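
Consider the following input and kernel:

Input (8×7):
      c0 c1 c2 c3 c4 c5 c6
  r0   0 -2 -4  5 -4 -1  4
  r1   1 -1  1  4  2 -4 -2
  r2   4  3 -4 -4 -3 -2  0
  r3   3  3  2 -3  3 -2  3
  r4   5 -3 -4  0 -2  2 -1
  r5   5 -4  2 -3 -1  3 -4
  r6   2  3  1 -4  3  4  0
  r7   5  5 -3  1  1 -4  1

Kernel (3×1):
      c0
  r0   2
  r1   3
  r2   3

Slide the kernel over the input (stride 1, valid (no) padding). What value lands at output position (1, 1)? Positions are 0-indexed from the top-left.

16

The receptive field on the input at this output position is [-1 / 3 / 3]. Elementwise product with the kernel and sum: -1·2 + 3·3 + 3·3.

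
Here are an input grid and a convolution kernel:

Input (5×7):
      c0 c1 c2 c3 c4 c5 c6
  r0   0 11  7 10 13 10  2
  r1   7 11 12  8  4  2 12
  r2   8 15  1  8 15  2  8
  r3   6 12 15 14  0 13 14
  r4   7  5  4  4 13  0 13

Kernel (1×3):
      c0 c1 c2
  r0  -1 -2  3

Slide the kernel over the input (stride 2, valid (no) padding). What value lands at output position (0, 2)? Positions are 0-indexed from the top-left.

The receptive field on the input at this output position is [13 10 2]. Elementwise product with the kernel and sum: 13·-1 + 10·-2 + 2·3.

-27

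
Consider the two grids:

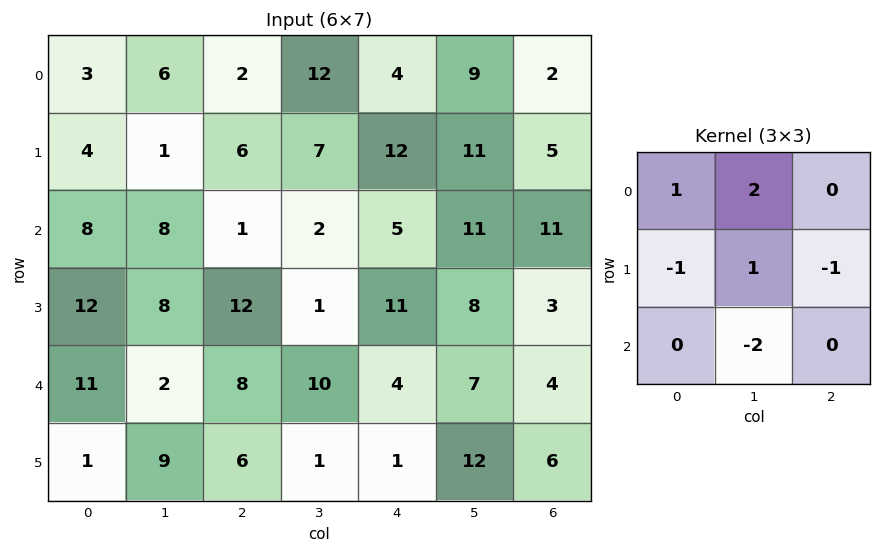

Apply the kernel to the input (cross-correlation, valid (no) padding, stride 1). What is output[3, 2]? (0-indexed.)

The receptive field on the input at this output position is [12 1 11 / 8 10 4 / 6 1 1]. Elementwise product with the kernel and sum: 12·1 + 1·2 + 8·-1 + 10·1 + 4·-1 + 1·-2.

10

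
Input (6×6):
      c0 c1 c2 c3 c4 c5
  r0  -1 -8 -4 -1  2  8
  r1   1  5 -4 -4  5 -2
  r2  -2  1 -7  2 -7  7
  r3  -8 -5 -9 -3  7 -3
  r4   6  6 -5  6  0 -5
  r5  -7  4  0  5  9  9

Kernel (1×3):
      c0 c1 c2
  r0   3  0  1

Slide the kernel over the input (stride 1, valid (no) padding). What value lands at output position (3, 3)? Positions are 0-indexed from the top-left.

The receptive field on the input at this output position is [-3 7 -3]. Elementwise product with the kernel and sum: -3·3 + -3·1.

-12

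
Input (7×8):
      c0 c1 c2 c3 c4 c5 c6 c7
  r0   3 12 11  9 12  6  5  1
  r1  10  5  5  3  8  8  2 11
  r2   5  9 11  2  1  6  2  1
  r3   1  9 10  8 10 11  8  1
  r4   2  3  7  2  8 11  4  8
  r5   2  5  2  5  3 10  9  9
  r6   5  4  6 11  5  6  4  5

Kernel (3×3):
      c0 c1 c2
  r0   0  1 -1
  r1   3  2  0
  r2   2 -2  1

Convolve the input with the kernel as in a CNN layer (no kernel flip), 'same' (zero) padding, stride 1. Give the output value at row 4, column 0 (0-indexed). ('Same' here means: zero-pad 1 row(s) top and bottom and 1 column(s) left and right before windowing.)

The receptive field on the zero-padded input at this output position is [0 1 9 / 0 2 3 / 0 2 5]. Elementwise product with the kernel and sum: 1·1 + 9·-1 + 0·3 + 2·2 + 0·2 + 2·-2 + 5·1.

-3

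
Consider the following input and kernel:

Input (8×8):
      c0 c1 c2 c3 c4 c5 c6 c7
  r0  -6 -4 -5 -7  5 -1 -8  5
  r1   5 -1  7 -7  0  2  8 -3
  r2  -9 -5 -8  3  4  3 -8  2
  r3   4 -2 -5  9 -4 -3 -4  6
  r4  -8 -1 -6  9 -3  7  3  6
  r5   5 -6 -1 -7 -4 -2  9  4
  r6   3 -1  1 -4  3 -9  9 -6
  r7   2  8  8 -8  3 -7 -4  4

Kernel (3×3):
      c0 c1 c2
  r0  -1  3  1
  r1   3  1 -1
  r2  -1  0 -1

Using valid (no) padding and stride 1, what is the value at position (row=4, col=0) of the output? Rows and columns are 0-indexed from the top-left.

5

The receptive field on the input at this output position is [-8 -1 -6 / 5 -6 -1 / 3 -1 1]. Elementwise product with the kernel and sum: -8·-1 + -1·3 + -6·1 + 5·3 + -6·1 + -1·-1 + 3·-1 + 1·-1.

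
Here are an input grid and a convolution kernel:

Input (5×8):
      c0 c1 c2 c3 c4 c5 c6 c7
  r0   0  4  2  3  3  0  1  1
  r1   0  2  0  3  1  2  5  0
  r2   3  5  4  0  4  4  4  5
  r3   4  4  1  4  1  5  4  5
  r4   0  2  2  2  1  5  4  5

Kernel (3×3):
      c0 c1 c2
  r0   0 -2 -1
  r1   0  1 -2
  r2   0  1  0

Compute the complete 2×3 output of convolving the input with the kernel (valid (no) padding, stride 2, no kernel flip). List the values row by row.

-3 -8 -5
-10 0 -10

Output[0,0]: The receptive field on the input at this output position is [0 4 2 / 0 2 0 / 3 5 4]. Elementwise product with the kernel and sum: 4·-2 + 2·-1 + 2·1 + 0·-2 + 5·1.
Output[0,1]: The receptive field on the input at this output position is [2 3 3 / 0 3 1 / 4 0 4]. Elementwise product with the kernel and sum: 3·-2 + 3·-1 + 3·1 + 1·-2 + 0·1.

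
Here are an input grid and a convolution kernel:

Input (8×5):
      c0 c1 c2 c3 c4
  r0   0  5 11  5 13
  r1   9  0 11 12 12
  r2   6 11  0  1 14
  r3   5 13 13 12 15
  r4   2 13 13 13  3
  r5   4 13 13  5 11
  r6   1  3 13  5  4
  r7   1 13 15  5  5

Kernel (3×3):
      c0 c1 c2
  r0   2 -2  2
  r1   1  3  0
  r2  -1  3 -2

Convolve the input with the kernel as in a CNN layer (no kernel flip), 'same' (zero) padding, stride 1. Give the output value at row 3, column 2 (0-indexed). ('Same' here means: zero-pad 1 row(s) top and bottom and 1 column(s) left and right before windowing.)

The receptive field on the zero-padded input at this output position is [11 0 1 / 13 13 12 / 13 13 13]. Elementwise product with the kernel and sum: 11·2 + 0·-2 + 1·2 + 13·1 + 13·3 + 13·-1 + 13·3 + 13·-2.

76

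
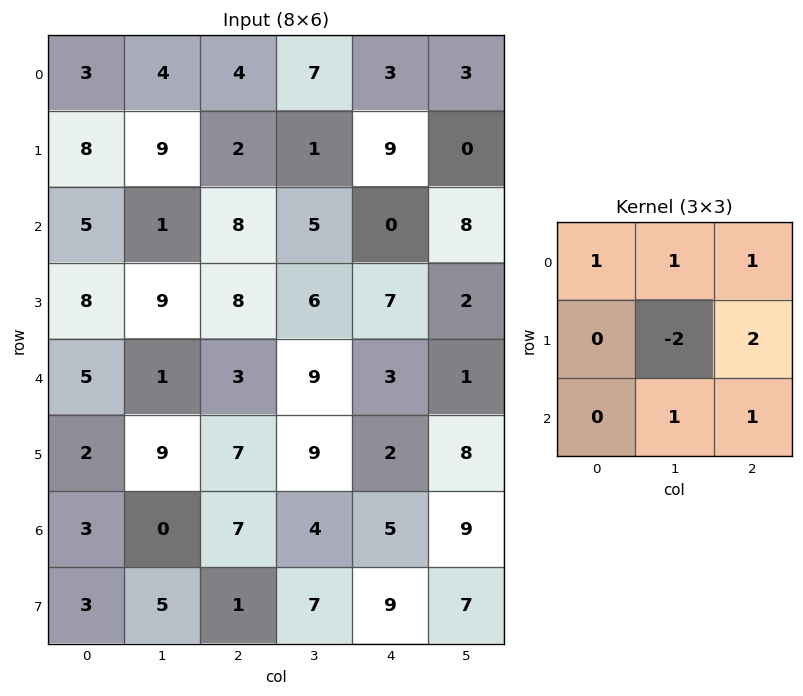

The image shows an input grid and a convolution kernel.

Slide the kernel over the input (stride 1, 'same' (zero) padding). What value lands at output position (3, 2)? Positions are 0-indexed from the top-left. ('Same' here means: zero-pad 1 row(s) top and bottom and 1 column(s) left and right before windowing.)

The receptive field on the zero-padded input at this output position is [1 8 5 / 9 8 6 / 1 3 9]. Elementwise product with the kernel and sum: 1·1 + 8·1 + 5·1 + 8·-2 + 6·2 + 3·1 + 9·1.

22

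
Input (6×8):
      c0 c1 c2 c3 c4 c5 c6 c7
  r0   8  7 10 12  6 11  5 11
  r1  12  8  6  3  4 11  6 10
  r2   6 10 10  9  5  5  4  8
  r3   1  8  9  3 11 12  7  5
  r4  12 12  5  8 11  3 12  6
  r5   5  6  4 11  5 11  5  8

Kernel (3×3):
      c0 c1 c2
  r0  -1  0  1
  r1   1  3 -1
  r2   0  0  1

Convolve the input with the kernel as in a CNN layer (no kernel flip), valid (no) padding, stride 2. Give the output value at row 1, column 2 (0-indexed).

The receptive field on the input at this output position is [5 5 4 / 11 12 7 / 11 3 12]. Elementwise product with the kernel and sum: 5·-1 + 4·1 + 11·1 + 12·3 + 7·-1 + 12·1.

51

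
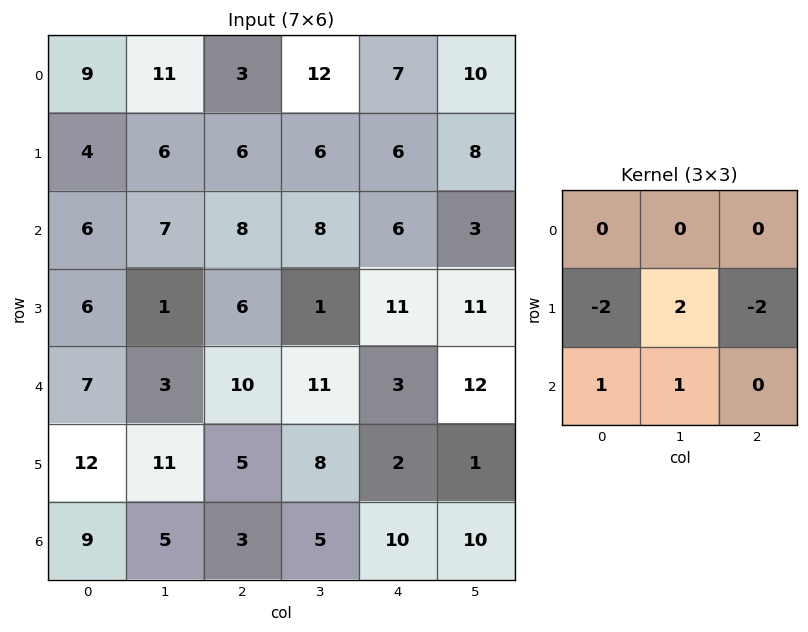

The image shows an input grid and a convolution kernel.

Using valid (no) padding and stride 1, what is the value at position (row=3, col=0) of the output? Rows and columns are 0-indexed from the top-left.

-5

The receptive field on the input at this output position is [6 1 6 / 7 3 10 / 12 11 5]. Elementwise product with the kernel and sum: 7·-2 + 3·2 + 10·-2 + 12·1 + 11·1.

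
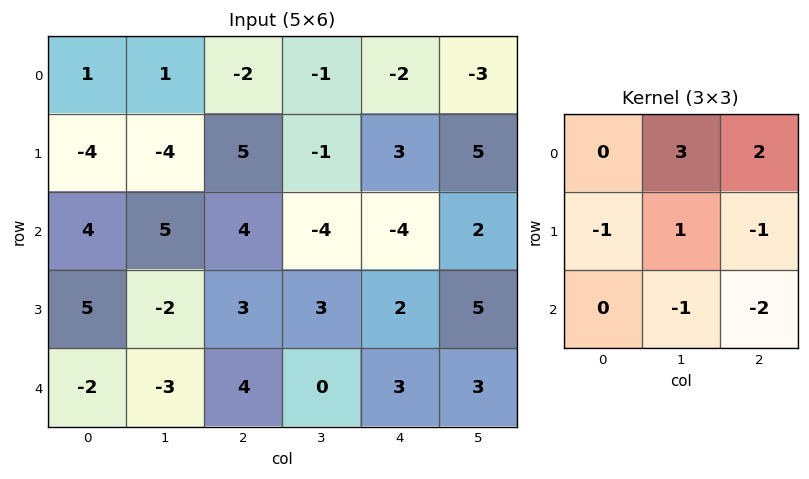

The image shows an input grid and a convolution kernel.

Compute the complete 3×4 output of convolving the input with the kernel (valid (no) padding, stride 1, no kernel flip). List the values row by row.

Output[0,0]: The receptive field on the input at this output position is [1 1 -2 / -4 -4 5 / 4 5 4]. Elementwise product with the kernel and sum: 1·3 + -2·2 + -4·-1 + -4·1 + 5·-1 + 5·-1 + 4·-2.
Output[0,1]: The receptive field on the input at this output position is [1 -2 -1 / -4 5 -1 / 5 4 -4]. Elementwise product with the kernel and sum: -2·3 + -1·2 + -4·-1 + 5·1 + -1·-1 + 4·-1 + -4·-2.

-19 6 -4 -13
-9 7 -8 5
8 2 -28 -23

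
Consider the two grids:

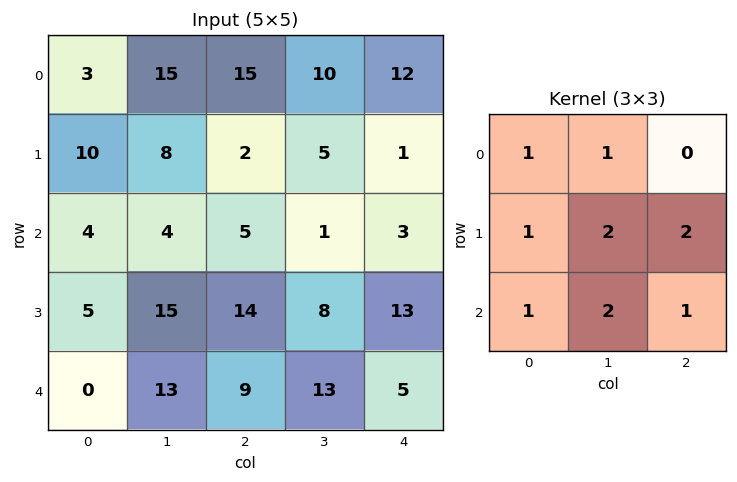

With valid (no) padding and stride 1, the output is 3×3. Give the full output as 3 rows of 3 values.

Output[0,0]: The receptive field on the input at this output position is [3 15 15 / 10 8 2 / 4 4 5]. Elementwise product with the kernel and sum: 3·1 + 15·1 + 10·1 + 8·2 + 2·2 + 4·1 + 4·2 + 5·1.

65 67 49
89 77 63
106 112 102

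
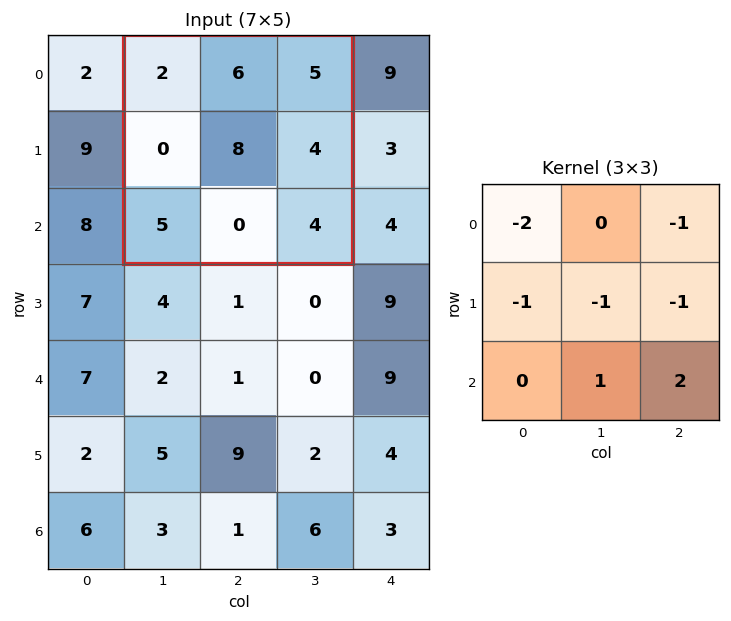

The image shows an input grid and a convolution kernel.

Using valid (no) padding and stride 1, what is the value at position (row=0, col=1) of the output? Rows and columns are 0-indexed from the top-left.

The receptive field on the input at this output position is [2 6 5 / 0 8 4 / 5 0 4]. Elementwise product with the kernel and sum: 2·-2 + 5·-1 + 0·-1 + 8·-1 + 4·-1 + 0·1 + 4·2.

-13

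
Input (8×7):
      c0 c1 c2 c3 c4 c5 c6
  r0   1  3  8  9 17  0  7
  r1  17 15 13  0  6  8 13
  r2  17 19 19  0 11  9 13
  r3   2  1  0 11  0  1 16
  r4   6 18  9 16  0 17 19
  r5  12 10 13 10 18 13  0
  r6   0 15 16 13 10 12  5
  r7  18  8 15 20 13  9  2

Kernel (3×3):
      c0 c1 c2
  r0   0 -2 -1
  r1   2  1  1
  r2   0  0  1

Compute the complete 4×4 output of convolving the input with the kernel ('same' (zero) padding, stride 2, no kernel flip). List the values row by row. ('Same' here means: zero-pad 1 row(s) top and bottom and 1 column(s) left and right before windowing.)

Output[0,0]: The receptive field on the zero-padded input at this output position is [0 0 0 / 0 1 3 / 0 17 15]. Elementwise product with the kernel and sum: 0·-2 + 0·-1 + 0·2 + 1·1 + 3·1 + 15·1.

19 23 43 7
-12 42 1 5
29 60 61 21
-11 43 8 29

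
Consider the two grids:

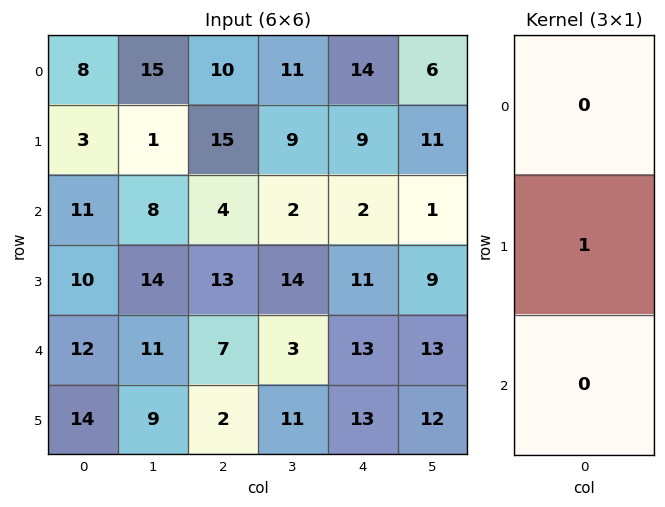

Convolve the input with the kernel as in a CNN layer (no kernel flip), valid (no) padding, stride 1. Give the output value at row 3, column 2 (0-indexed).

The receptive field on the input at this output position is [13 / 7 / 2]. Elementwise product with the kernel and sum: 7·1.

7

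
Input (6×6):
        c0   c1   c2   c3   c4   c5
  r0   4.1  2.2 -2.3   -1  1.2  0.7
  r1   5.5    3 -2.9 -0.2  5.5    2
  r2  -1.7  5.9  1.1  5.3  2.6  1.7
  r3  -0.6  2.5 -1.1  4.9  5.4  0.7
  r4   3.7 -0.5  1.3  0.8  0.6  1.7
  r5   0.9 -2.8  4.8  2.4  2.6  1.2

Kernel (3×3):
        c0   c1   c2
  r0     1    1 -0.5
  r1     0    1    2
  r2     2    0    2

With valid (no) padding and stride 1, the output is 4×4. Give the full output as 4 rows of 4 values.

3.45 19.5 14.3 23.35
14.65 26.7 13.25 21.5
13.95 13.65 24.6 18.85
15.95 1.05 17.9 21.15

Output[0,0]: The receptive field on the input at this output position is [4.1 2.2 -2.3 / 5.5 3 -2.9 / -1.7 5.9 1.1]. Elementwise product with the kernel and sum: 4.1·1 + 2.2·1 + -2.3·-0.5 + 3·1 + -2.9·2 + -1.7·2 + 1.1·2.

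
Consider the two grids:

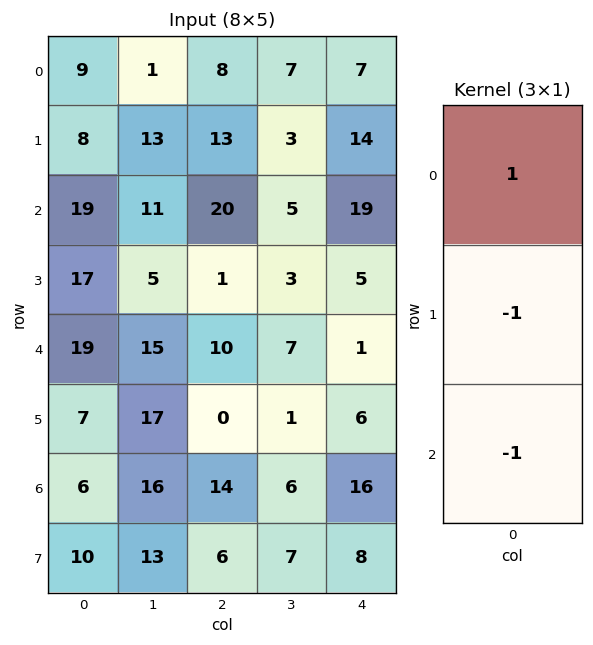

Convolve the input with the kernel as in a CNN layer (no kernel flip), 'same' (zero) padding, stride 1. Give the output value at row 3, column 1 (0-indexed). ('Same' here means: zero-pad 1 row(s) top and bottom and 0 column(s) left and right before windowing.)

The receptive field on the zero-padded input at this output position is [11 / 5 / 15]. Elementwise product with the kernel and sum: 11·1 + 5·-1 + 15·-1.

-9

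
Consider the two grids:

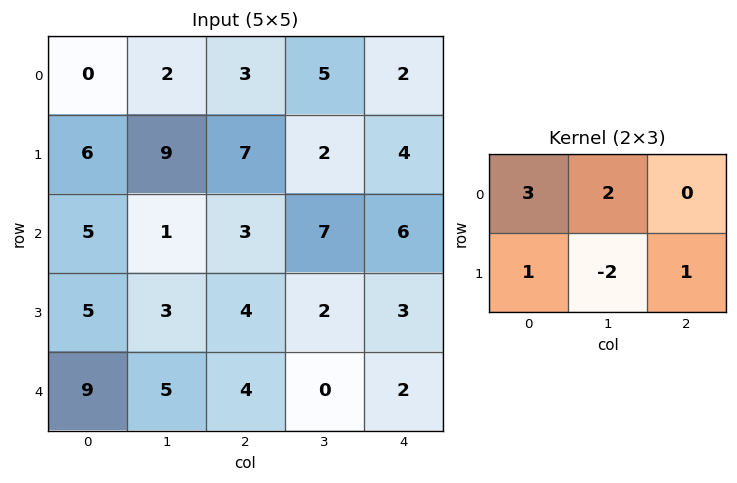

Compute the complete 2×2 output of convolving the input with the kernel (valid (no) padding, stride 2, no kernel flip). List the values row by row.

-1 26
20 26

Output[0,0]: The receptive field on the input at this output position is [0 2 3 / 6 9 7]. Elementwise product with the kernel and sum: 0·3 + 2·2 + 6·1 + 9·-2 + 7·1.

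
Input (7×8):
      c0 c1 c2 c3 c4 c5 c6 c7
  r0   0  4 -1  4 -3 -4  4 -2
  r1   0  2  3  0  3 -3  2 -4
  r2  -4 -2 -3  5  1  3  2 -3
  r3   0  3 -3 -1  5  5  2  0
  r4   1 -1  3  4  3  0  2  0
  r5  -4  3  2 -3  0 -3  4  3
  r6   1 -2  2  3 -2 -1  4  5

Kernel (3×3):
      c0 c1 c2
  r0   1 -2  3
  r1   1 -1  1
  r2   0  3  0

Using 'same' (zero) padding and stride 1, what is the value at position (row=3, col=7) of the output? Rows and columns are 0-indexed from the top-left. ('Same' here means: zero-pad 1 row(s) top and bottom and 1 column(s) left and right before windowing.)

10

The receptive field on the zero-padded input at this output position is [2 -3 0 / 2 0 0 / 2 0 0]. Elementwise product with the kernel and sum: 2·1 + -3·-2 + 0·3 + 2·1 + 0·-1 + 0·1 + 0·3.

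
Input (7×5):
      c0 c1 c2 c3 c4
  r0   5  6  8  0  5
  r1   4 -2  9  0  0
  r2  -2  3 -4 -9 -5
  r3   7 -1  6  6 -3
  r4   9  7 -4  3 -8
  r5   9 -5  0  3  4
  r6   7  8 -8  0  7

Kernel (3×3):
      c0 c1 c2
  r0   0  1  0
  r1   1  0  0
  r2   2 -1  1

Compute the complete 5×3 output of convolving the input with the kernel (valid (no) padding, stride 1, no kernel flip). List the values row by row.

Output[0,0]: The receptive field on the input at this output position is [5 6 8 / 4 -2 9 / -2 3 -4]. Elementwise product with the kernel and sum: 6·1 + 4·1 + -2·2 + 3·-1 + -4·1.

-1 7 5
17 10 -1
17 16 -22
31 6 3
14 15 -6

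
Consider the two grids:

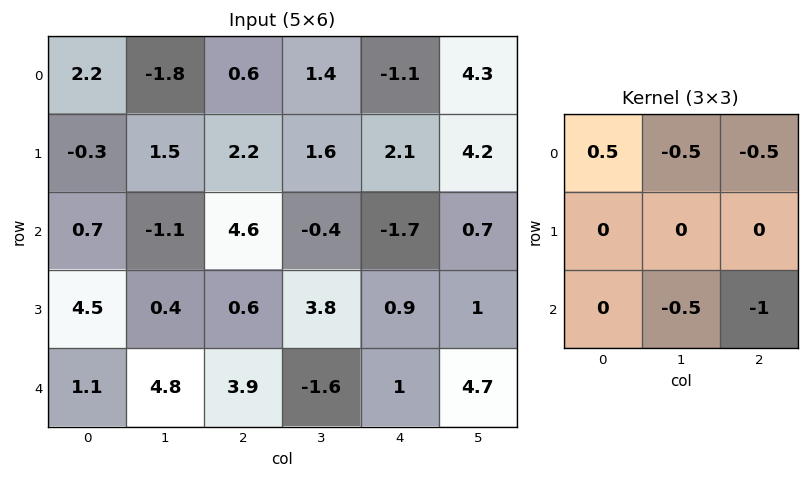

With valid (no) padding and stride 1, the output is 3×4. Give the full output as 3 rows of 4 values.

-2.35 -3.8 2.05 -0.75
-2.8 -5.25 -3.55 -3.8
-7.7 -3 3.15 -4.9

Output[0,0]: The receptive field on the input at this output position is [2.2 -1.8 0.6 / -0.3 1.5 2.2 / 0.7 -1.1 4.6]. Elementwise product with the kernel and sum: 2.2·0.5 + -1.8·-0.5 + 0.6·-0.5 + -1.1·-0.5 + 4.6·-1.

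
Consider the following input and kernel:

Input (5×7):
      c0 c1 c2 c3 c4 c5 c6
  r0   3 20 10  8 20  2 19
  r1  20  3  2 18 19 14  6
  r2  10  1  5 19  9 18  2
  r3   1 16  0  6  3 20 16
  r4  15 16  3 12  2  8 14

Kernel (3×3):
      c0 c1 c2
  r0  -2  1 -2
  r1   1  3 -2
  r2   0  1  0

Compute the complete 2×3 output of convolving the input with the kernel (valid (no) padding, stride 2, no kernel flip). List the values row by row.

20 -15 -9
36 15 35

Output[0,0]: The receptive field on the input at this output position is [3 20 10 / 20 3 2 / 10 1 5]. Elementwise product with the kernel and sum: 3·-2 + 20·1 + 10·-2 + 20·1 + 3·3 + 2·-2 + 1·1.
Output[0,1]: The receptive field on the input at this output position is [10 8 20 / 2 18 19 / 5 19 9]. Elementwise product with the kernel and sum: 10·-2 + 8·1 + 20·-2 + 2·1 + 18·3 + 19·-2 + 19·1.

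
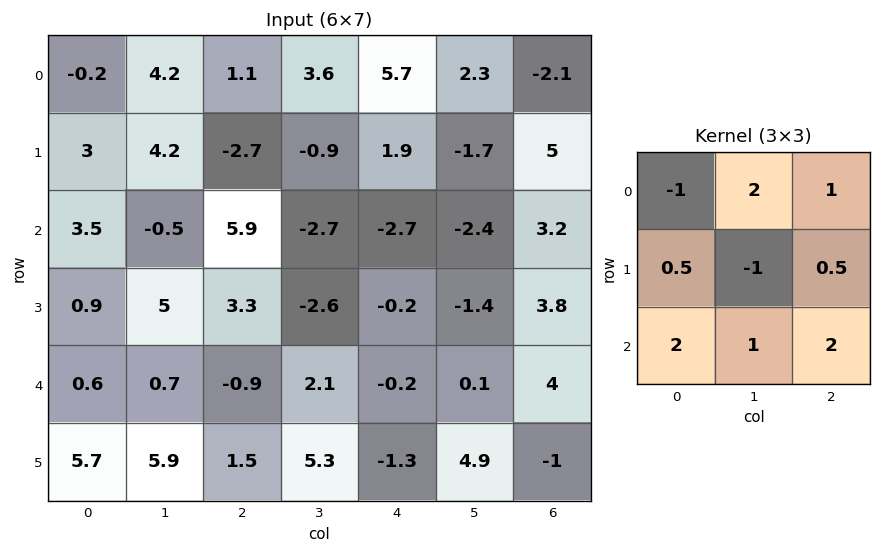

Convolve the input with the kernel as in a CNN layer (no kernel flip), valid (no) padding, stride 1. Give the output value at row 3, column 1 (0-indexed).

The receptive field on the input at this output position is [5 3.3 -2.6 / 0.7 -0.9 2.1 / 5.9 1.5 5.3]. Elementwise product with the kernel and sum: 5·-1 + 3.3·2 + -2.6·1 + 0.7·0.5 + -0.9·-1 + 2.1·0.5 + 5.9·2 + 1.5·1 + 5.3·2.

25.2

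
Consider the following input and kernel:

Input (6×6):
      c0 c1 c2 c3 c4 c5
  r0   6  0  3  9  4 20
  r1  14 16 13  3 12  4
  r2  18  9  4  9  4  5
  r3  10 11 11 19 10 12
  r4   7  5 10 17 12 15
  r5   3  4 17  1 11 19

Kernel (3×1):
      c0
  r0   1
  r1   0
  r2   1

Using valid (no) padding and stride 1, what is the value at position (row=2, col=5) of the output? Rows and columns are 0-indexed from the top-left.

The receptive field on the input at this output position is [5 / 12 / 15]. Elementwise product with the kernel and sum: 5·1 + 15·1.

20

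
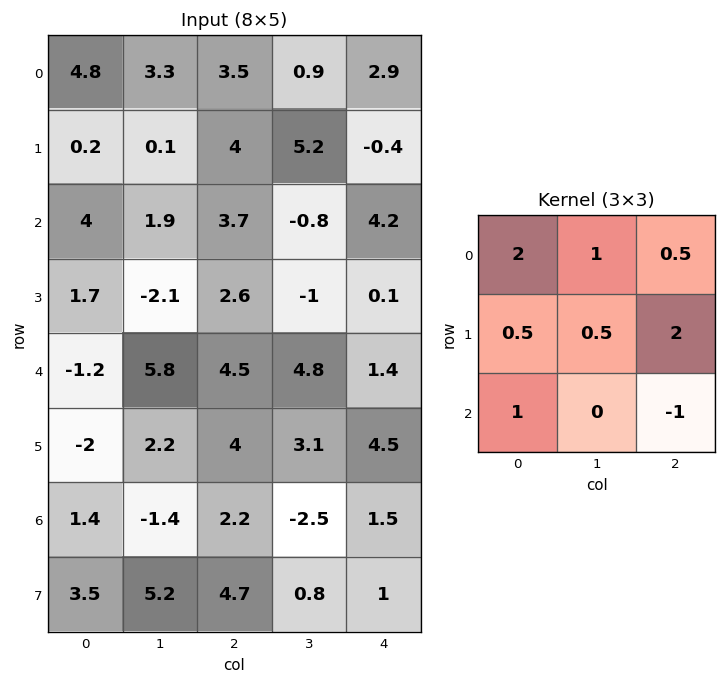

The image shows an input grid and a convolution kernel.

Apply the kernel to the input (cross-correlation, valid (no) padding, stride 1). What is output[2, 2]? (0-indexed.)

The receptive field on the input at this output position is [3.7 -0.8 4.2 / 2.6 -1 0.1 / 4.5 4.8 1.4]. Elementwise product with the kernel and sum: 3.7·2 + -0.8·1 + 4.2·0.5 + 2.6·0.5 + -1·0.5 + 0.1·2 + 4.5·1 + 1.4·-1.

12.8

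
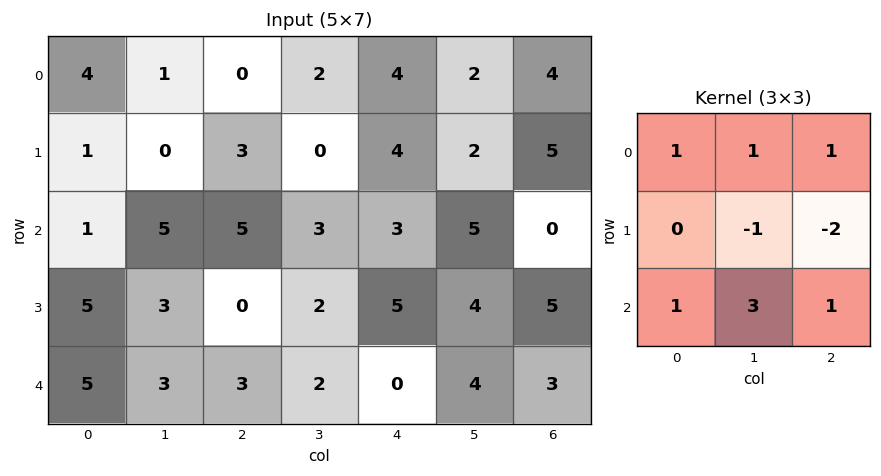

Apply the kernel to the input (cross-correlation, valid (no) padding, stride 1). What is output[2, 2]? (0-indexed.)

8

The receptive field on the input at this output position is [5 3 3 / 0 2 5 / 3 2 0]. Elementwise product with the kernel and sum: 5·1 + 3·1 + 3·1 + 2·-1 + 5·-2 + 3·1 + 2·3 + 0·1.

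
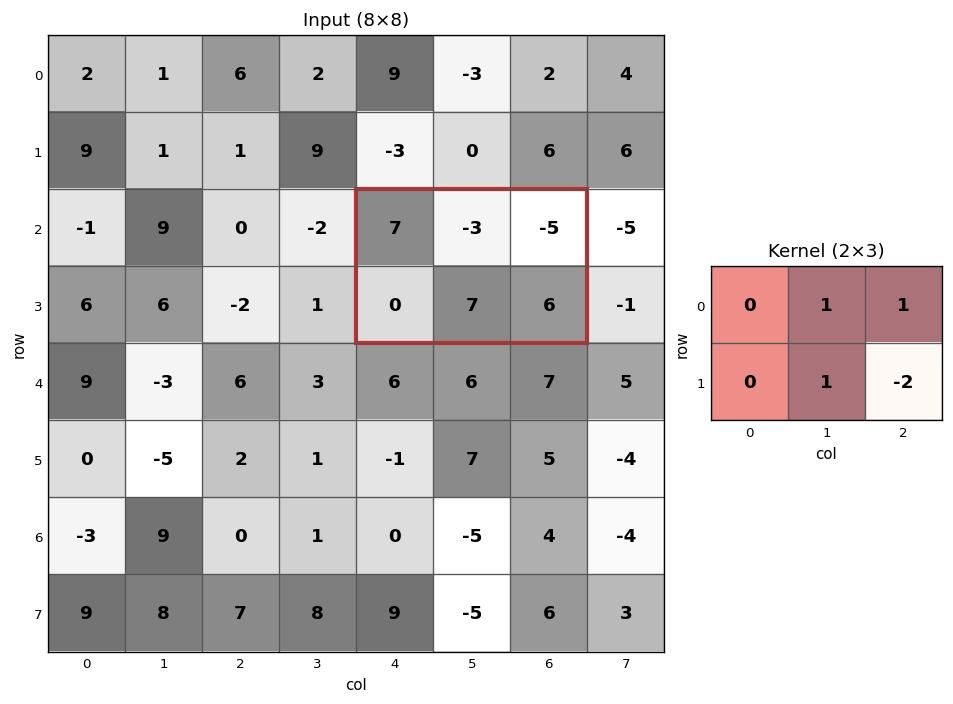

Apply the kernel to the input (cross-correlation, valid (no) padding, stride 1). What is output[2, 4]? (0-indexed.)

-13

The receptive field on the input at this output position is [7 -3 -5 / 0 7 6]. Elementwise product with the kernel and sum: -3·1 + -5·1 + 7·1 + 6·-2.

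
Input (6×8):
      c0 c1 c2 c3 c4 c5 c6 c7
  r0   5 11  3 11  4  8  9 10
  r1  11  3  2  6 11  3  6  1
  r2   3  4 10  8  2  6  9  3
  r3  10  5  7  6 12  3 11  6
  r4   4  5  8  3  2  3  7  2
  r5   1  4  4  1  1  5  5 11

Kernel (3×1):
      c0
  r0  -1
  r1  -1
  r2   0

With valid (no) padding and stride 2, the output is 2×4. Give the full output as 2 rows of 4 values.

Output[0,0]: The receptive field on the input at this output position is [5 / 11 / 3]. Elementwise product with the kernel and sum: 5·-1 + 11·-1.

-16 -5 -15 -15
-13 -17 -14 -20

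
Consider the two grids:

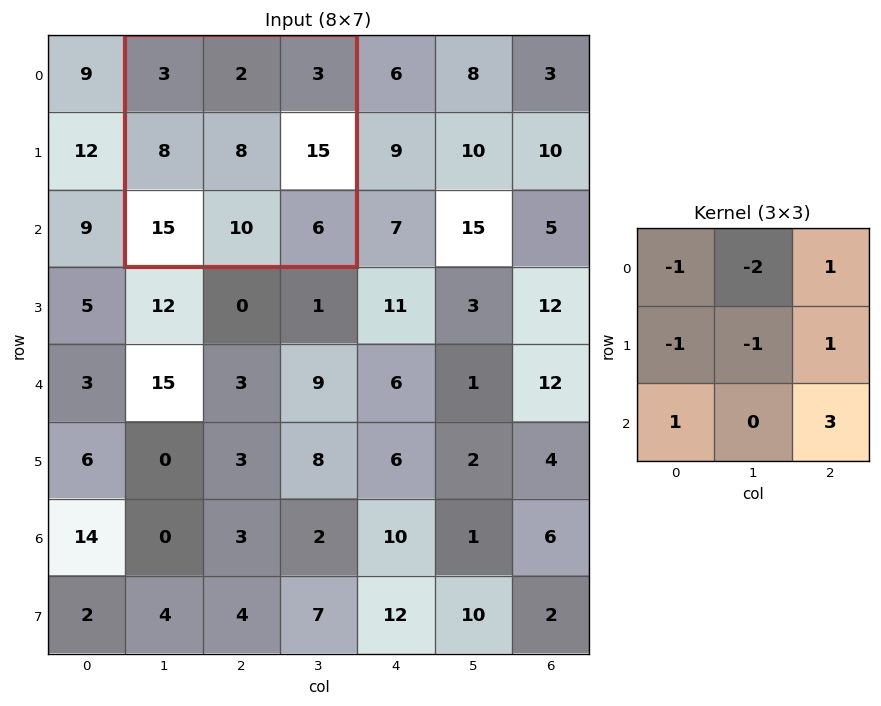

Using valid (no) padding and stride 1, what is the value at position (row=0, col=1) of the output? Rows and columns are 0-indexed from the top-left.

The receptive field on the input at this output position is [3 2 3 / 8 8 15 / 15 10 6]. Elementwise product with the kernel and sum: 3·-1 + 2·-2 + 3·1 + 8·-1 + 8·-1 + 15·1 + 15·1 + 6·3.

28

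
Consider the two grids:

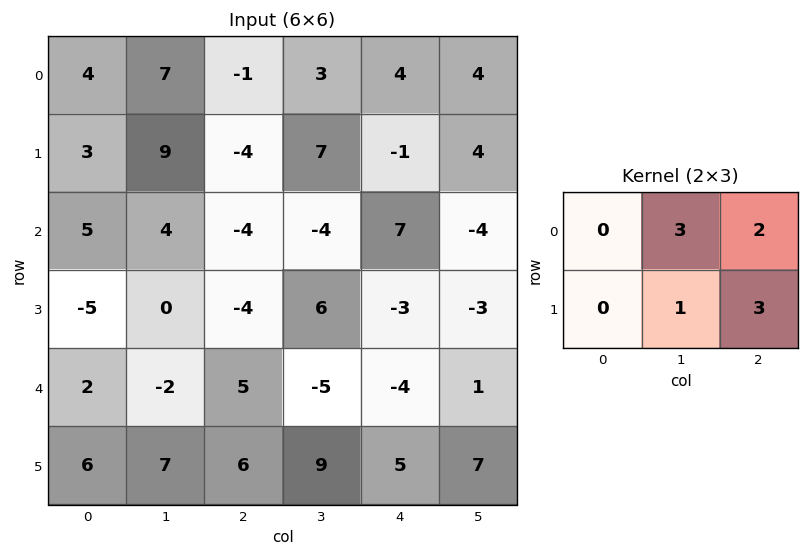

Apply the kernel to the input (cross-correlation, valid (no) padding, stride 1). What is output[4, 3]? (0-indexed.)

16

The receptive field on the input at this output position is [-5 -4 1 / 9 5 7]. Elementwise product with the kernel and sum: -4·3 + 1·2 + 5·1 + 7·3.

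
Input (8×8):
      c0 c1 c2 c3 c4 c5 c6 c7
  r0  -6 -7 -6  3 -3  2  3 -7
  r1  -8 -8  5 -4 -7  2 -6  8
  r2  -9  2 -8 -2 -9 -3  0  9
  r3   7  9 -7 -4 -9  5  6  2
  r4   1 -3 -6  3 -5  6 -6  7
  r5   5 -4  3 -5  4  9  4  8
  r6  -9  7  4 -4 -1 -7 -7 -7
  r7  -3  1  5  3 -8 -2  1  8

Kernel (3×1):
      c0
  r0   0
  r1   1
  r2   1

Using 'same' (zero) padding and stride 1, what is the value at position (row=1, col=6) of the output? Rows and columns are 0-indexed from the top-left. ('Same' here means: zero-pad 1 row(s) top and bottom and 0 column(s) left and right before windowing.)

The receptive field on the zero-padded input at this output position is [3 / -6 / 0]. Elementwise product with the kernel and sum: -6·1 + 0·1.

-6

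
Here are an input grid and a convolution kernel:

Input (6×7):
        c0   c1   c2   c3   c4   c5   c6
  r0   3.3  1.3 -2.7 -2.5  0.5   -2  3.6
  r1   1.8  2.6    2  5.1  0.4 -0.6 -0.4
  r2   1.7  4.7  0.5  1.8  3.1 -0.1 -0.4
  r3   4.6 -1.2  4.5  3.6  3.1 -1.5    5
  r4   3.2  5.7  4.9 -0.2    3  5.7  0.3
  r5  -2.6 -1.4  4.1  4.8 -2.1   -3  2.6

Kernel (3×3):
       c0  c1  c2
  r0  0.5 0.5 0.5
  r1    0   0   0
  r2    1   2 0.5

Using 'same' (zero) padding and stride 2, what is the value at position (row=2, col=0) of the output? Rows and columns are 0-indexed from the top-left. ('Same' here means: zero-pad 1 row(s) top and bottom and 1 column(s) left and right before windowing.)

-4.2

The receptive field on the zero-padded input at this output position is [0 4.6 -1.2 / 0 3.2 5.7 / 0 -2.6 -1.4]. Elementwise product with the kernel and sum: 0·0.5 + 4.6·0.5 + -1.2·0.5 + 0·1 + -2.6·2 + -1.4·0.5.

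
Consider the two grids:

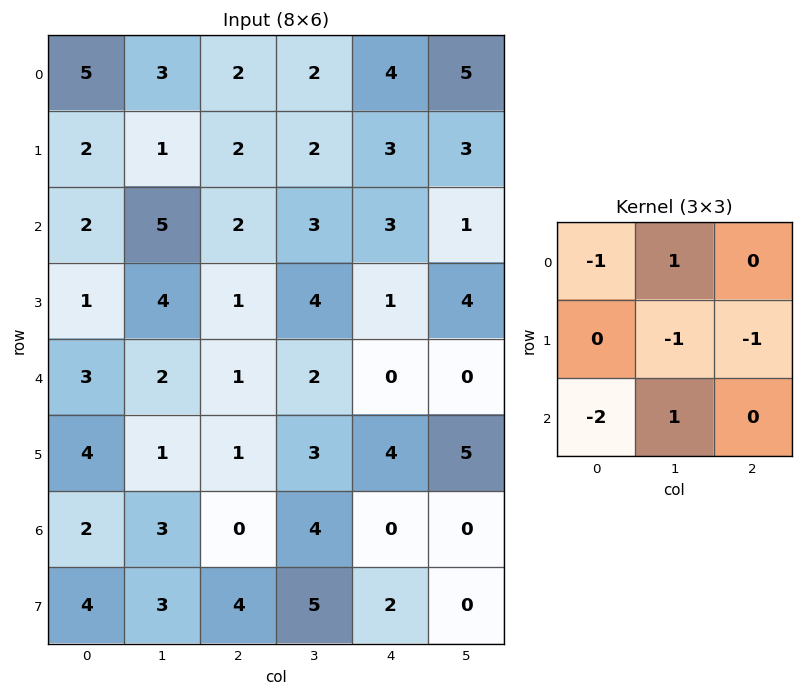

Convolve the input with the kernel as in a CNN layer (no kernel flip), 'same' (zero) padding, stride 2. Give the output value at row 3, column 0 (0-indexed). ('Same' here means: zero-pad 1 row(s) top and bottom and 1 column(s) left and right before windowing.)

3

The receptive field on the zero-padded input at this output position is [0 4 1 / 0 2 3 / 0 4 3]. Elementwise product with the kernel and sum: 0·-1 + 4·1 + 2·-1 + 3·-1 + 0·-2 + 4·1.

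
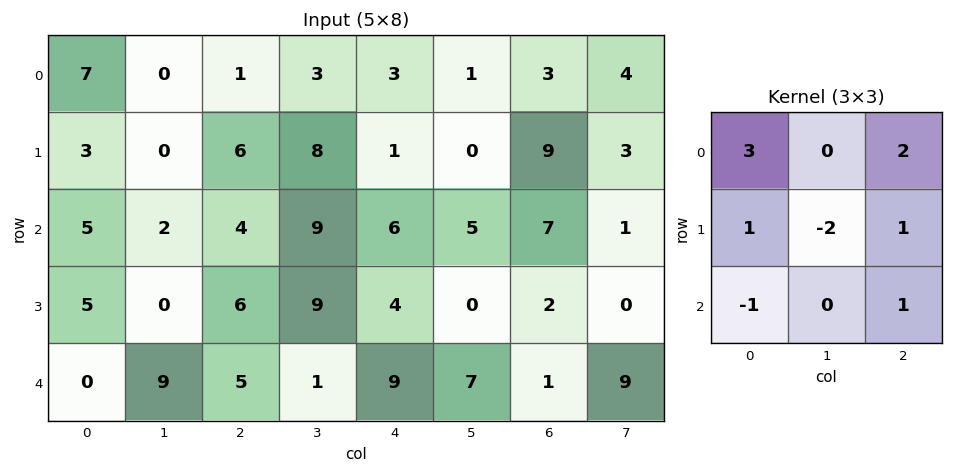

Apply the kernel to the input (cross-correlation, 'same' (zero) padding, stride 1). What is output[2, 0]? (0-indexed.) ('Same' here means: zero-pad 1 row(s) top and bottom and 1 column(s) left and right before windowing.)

The receptive field on the zero-padded input at this output position is [0 3 0 / 0 5 2 / 0 5 0]. Elementwise product with the kernel and sum: 0·3 + 0·2 + 0·1 + 5·-2 + 2·1 + 0·-1 + 0·1.

-8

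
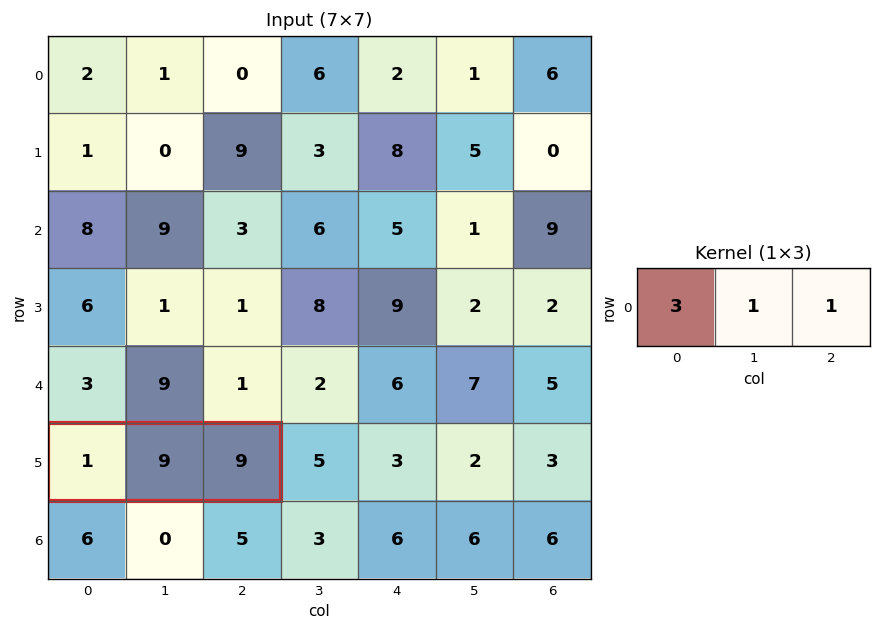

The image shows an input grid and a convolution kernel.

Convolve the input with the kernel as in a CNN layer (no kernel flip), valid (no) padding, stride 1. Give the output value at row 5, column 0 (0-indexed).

21

The receptive field on the input at this output position is [1 9 9]. Elementwise product with the kernel and sum: 1·3 + 9·1 + 9·1.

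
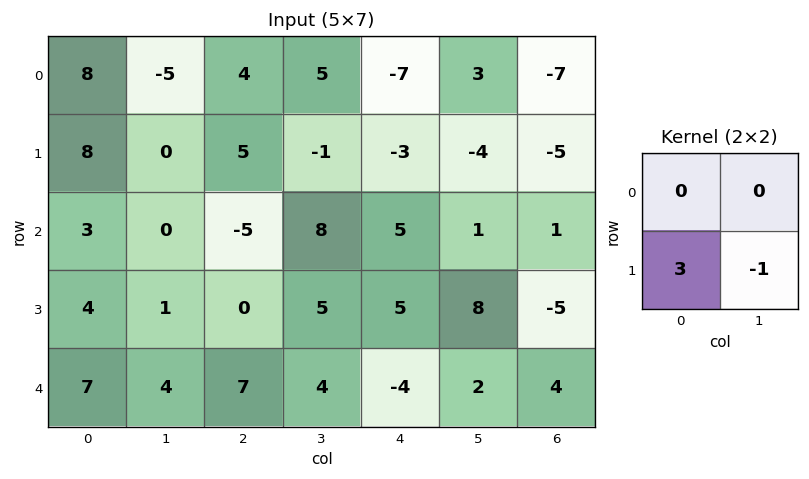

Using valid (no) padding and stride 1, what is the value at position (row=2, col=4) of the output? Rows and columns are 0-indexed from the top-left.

7

The receptive field on the input at this output position is [5 1 / 5 8]. Elementwise product with the kernel and sum: 5·3 + 8·-1.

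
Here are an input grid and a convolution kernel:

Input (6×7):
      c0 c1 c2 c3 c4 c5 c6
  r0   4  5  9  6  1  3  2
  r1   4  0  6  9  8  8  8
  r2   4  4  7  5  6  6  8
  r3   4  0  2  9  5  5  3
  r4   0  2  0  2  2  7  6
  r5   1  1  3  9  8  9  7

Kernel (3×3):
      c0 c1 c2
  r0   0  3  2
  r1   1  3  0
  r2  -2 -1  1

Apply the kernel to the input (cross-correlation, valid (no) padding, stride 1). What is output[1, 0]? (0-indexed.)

The receptive field on the input at this output position is [4 0 6 / 4 4 7 / 4 0 2]. Elementwise product with the kernel and sum: 0·3 + 6·2 + 4·1 + 4·3 + 4·-2 + 0·-1 + 2·1.

22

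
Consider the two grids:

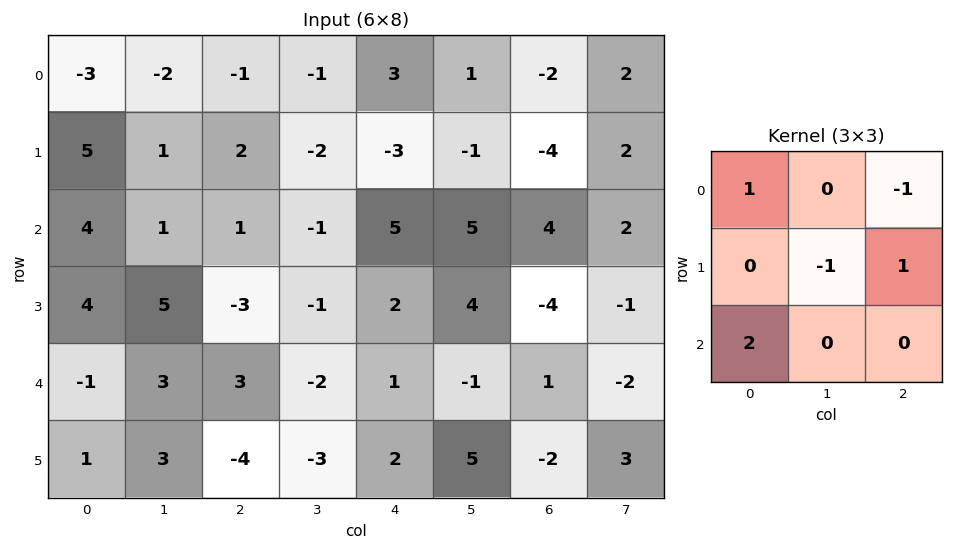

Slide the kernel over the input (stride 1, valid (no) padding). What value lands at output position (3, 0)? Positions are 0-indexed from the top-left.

9

The receptive field on the input at this output position is [4 5 -3 / -1 3 3 / 1 3 -4]. Elementwise product with the kernel and sum: 4·1 + -3·-1 + 3·-1 + 3·1 + 1·2.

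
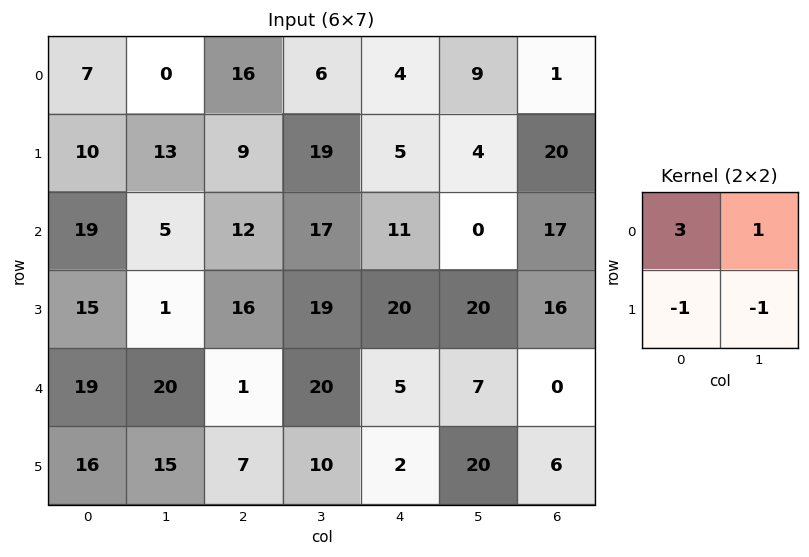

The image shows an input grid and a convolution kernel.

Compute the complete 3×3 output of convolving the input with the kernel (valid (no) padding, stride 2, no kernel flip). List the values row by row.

-2 26 12
46 18 -7
46 6 0

Output[0,0]: The receptive field on the input at this output position is [7 0 / 10 13]. Elementwise product with the kernel and sum: 7·3 + 0·1 + 10·-1 + 13·-1.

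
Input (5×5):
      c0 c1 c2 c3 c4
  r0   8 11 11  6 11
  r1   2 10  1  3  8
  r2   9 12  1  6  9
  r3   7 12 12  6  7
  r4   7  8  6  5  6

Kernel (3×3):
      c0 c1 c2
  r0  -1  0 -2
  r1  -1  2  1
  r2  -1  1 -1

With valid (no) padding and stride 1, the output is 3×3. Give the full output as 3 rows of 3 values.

Output[0,0]: The receptive field on the input at this output position is [8 11 11 / 2 10 1 / 9 12 1]. Elementwise product with the kernel and sum: 8·-1 + 11·-2 + 2·-1 + 10·2 + 1·1 + 9·-1 + 12·1 + 1·-1.
Output[0,1]: The receptive field on the input at this output position is [11 11 6 / 10 1 3 / 12 1 6]. Elementwise product with the kernel and sum: 11·-1 + 6·-2 + 10·-1 + 1·2 + 3·1 + 12·-1 + 1·1 + 6·-1.

-9 -45 -24
5 -26 -10
13 -13 -19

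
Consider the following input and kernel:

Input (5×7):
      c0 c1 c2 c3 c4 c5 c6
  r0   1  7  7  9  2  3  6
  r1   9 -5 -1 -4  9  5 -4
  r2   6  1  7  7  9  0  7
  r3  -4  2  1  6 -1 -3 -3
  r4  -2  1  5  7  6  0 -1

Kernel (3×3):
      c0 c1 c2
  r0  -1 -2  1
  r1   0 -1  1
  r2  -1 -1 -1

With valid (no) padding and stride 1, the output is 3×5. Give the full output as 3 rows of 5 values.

-18 -30 -33 -30 -27
7 -6 14 -20 -9
-6 -16 -37 -40 -7

Output[0,0]: The receptive field on the input at this output position is [1 7 7 / 9 -5 -1 / 6 1 7]. Elementwise product with the kernel and sum: 1·-1 + 7·-2 + 7·1 + -5·-1 + -1·1 + 6·-1 + 1·-1 + 7·-1.
Output[0,1]: The receptive field on the input at this output position is [7 7 9 / -5 -1 -4 / 1 7 7]. Elementwise product with the kernel and sum: 7·-1 + 7·-2 + 9·1 + -1·-1 + -4·1 + 1·-1 + 7·-1 + 7·-1.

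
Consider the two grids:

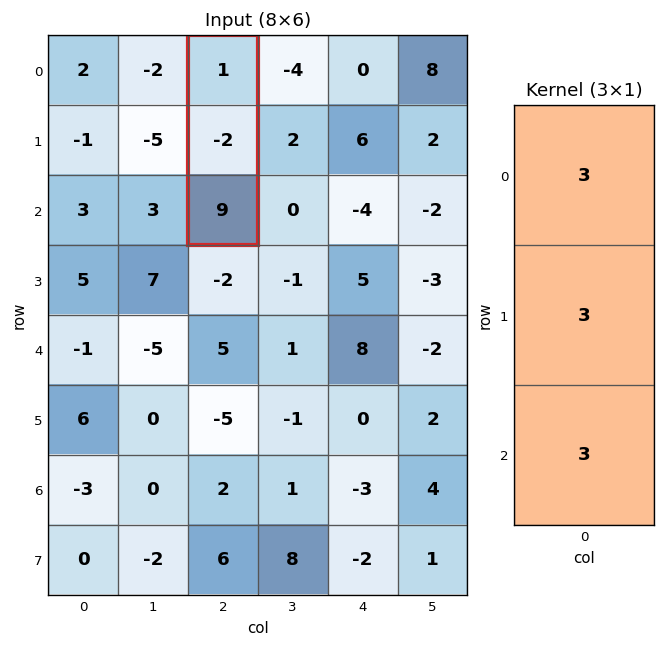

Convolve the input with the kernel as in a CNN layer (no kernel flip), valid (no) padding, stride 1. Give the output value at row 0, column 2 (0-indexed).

24

The receptive field on the input at this output position is [1 / -2 / 9]. Elementwise product with the kernel and sum: 1·3 + -2·3 + 9·3.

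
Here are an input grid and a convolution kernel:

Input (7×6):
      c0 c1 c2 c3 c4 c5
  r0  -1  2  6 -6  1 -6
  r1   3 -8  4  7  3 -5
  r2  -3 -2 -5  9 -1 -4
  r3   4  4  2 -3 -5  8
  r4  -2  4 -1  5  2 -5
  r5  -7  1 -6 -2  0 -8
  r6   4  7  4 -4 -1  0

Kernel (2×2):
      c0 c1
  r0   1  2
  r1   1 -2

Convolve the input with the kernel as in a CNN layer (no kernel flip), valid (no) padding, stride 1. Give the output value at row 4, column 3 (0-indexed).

The receptive field on the input at this output position is [5 2 / -2 0]. Elementwise product with the kernel and sum: 5·1 + 2·2 + -2·1 + 0·-2.

7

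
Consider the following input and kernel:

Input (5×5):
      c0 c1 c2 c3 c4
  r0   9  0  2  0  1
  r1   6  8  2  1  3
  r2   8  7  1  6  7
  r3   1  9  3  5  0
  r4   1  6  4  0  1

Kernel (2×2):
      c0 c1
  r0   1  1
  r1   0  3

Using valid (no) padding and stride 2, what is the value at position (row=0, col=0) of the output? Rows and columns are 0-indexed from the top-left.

The receptive field on the input at this output position is [9 0 / 6 8]. Elementwise product with the kernel and sum: 9·1 + 0·1 + 8·3.

33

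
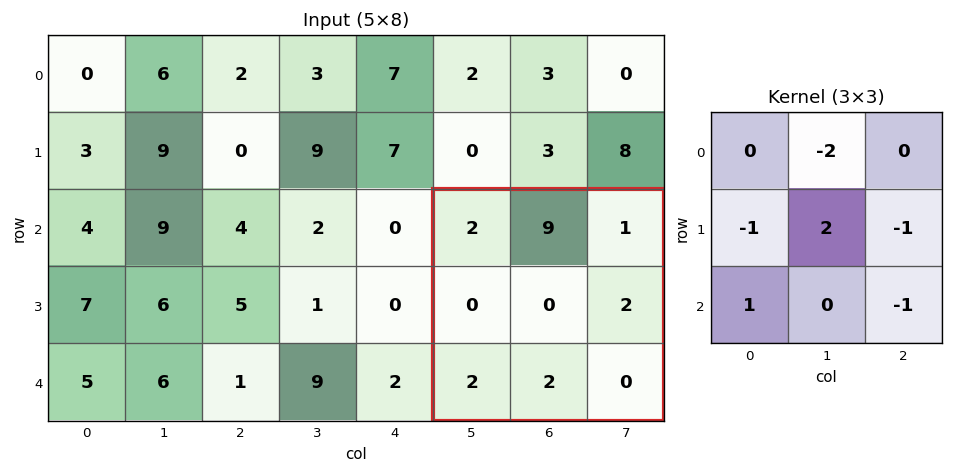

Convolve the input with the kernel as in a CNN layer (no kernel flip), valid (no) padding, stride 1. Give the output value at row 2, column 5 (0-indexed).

-18

The receptive field on the input at this output position is [2 9 1 / 0 0 2 / 2 2 0]. Elementwise product with the kernel and sum: 9·-2 + 0·-1 + 0·2 + 2·-1 + 2·1 + 0·-1.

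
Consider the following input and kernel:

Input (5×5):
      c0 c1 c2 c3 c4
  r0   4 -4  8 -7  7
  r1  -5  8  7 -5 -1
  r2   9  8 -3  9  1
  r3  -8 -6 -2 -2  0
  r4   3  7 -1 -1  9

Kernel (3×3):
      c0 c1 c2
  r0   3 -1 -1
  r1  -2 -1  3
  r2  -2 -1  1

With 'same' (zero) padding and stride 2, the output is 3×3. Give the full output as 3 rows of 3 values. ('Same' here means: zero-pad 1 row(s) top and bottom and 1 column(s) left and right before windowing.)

-3 -49 18
14 48 -29
32 -30 -13

Output[0,0]: The receptive field on the zero-padded input at this output position is [0 0 0 / 0 4 -4 / 0 -5 8]. Elementwise product with the kernel and sum: 0·3 + 0·-1 + 0·-1 + 0·-2 + 4·-1 + -4·3 + 0·-2 + -5·-1 + 8·1.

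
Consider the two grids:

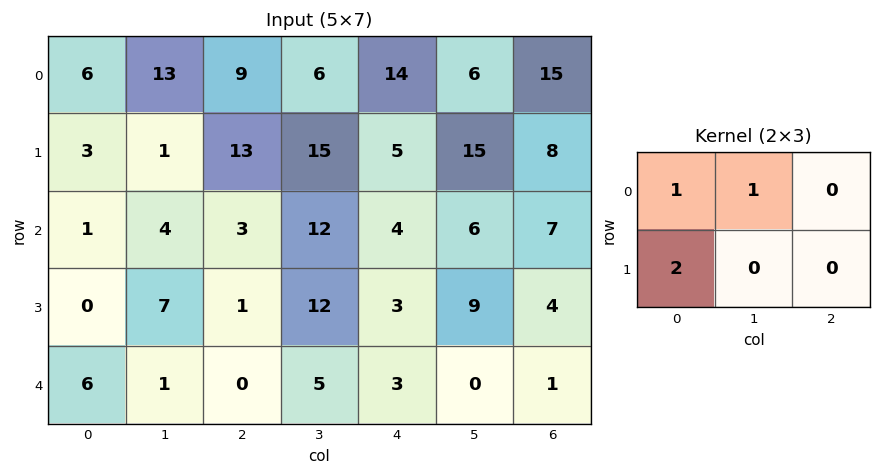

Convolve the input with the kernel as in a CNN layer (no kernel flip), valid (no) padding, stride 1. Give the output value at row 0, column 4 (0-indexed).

The receptive field on the input at this output position is [14 6 15 / 5 15 8]. Elementwise product with the kernel and sum: 14·1 + 6·1 + 5·2.

30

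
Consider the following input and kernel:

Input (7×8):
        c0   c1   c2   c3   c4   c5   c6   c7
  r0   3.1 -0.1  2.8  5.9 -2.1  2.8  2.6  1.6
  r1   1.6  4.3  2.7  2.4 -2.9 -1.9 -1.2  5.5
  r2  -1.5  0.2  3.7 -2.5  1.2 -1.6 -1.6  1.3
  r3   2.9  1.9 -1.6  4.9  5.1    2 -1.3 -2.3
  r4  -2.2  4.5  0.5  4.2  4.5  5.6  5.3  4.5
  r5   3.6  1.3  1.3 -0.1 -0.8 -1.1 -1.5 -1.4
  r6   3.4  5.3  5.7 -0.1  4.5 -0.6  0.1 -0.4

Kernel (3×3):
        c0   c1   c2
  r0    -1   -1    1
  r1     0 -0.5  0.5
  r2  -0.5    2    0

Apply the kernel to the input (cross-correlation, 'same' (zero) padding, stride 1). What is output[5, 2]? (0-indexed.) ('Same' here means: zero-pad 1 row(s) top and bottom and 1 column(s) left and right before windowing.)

The receptive field on the zero-padded input at this output position is [4.5 0.5 4.2 / 1.3 1.3 -0.1 / 5.3 5.7 -0.1]. Elementwise product with the kernel and sum: 4.5·-1 + 0.5·-1 + 4.2·1 + 1.3·-0.5 + -0.1·0.5 + 5.3·-0.5 + 5.7·2.

7.25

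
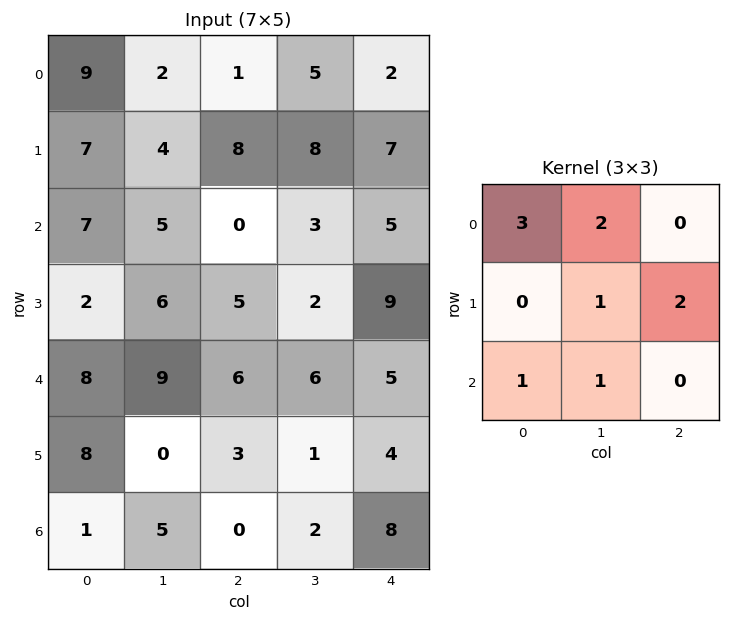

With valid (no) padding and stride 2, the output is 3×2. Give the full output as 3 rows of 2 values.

63 38
64 38
54 41

Output[0,0]: The receptive field on the input at this output position is [9 2 1 / 7 4 8 / 7 5 0]. Elementwise product with the kernel and sum: 9·3 + 2·2 + 4·1 + 8·2 + 7·1 + 5·1.
Output[0,1]: The receptive field on the input at this output position is [1 5 2 / 8 8 7 / 0 3 5]. Elementwise product with the kernel and sum: 1·3 + 5·2 + 8·1 + 7·2 + 0·1 + 3·1.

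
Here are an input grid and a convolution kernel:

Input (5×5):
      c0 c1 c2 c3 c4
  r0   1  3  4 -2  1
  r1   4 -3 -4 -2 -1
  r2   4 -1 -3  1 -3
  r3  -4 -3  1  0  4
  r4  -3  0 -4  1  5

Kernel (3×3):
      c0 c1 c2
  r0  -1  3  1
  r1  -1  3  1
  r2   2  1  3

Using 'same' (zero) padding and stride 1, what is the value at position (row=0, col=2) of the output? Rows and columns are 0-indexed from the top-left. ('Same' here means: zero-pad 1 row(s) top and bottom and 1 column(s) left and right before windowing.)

-9

The receptive field on the zero-padded input at this output position is [0 0 0 / 3 4 -2 / -3 -4 -2]. Elementwise product with the kernel and sum: 0·-1 + 0·3 + 0·1 + 3·-1 + 4·3 + -2·1 + -3·2 + -4·1 + -2·3.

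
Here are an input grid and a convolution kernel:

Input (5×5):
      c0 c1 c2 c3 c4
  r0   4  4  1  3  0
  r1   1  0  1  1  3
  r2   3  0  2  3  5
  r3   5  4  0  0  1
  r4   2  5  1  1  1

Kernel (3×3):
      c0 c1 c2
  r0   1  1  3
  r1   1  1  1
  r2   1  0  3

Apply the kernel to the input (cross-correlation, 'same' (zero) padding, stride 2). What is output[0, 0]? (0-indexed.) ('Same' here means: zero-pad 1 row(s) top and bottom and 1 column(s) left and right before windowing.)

8

The receptive field on the zero-padded input at this output position is [0 0 0 / 0 4 4 / 0 1 0]. Elementwise product with the kernel and sum: 0·1 + 0·1 + 0·3 + 0·1 + 4·1 + 4·1 + 0·1 + 0·3.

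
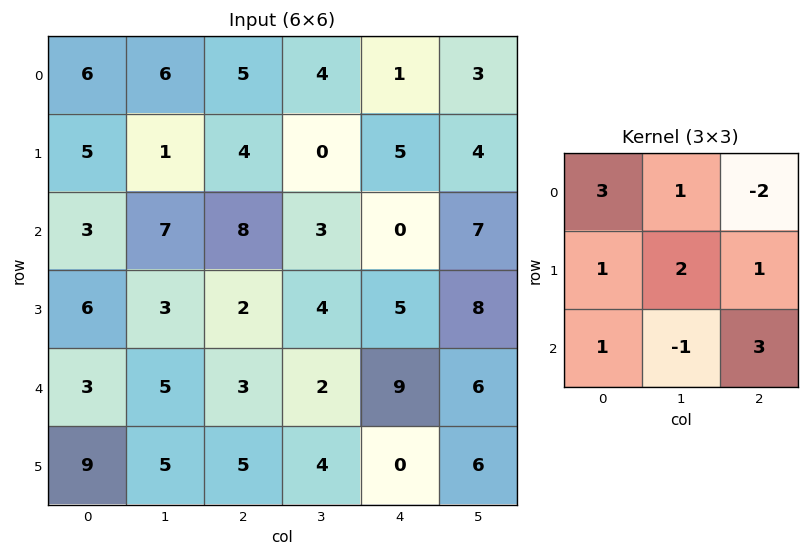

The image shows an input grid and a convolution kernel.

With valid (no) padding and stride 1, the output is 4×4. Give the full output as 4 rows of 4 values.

45 32 31 45
42 46 29 30
21 42 70 28
52 28 17 49

Output[0,0]: The receptive field on the input at this output position is [6 6 5 / 5 1 4 / 3 7 8]. Elementwise product with the kernel and sum: 6·3 + 6·1 + 5·-2 + 5·1 + 1·2 + 4·1 + 3·1 + 7·-1 + 8·3.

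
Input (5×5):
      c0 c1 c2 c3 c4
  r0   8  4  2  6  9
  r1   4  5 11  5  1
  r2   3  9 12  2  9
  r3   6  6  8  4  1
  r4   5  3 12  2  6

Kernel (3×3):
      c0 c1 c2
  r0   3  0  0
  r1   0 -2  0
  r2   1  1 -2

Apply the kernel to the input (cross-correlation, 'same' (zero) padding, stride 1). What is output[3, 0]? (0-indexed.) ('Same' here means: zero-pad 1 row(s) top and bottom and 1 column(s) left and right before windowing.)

The receptive field on the zero-padded input at this output position is [0 3 9 / 0 6 6 / 0 5 3]. Elementwise product with the kernel and sum: 0·3 + 6·-2 + 0·1 + 5·1 + 3·-2.

-13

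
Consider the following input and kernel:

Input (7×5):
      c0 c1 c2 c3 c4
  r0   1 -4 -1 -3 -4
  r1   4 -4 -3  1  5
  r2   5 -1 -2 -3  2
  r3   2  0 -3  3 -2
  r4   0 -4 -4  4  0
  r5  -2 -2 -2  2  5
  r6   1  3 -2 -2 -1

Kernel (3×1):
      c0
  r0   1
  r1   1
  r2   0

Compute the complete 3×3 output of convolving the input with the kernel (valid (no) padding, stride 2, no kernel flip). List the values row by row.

Output[0,0]: The receptive field on the input at this output position is [1 / 4 / 5]. Elementwise product with the kernel and sum: 1·1 + 4·1.

5 -4 1
7 -5 0
-2 -6 5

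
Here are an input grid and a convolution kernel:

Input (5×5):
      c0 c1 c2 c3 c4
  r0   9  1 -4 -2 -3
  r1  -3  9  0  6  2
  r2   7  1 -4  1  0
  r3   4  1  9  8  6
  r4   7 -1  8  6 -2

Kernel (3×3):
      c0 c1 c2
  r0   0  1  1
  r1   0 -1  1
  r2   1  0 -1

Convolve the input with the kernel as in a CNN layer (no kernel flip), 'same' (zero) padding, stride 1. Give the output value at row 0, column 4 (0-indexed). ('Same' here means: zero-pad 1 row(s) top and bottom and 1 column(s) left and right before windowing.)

The receptive field on the zero-padded input at this output position is [0 0 0 / -2 -3 0 / 6 2 0]. Elementwise product with the kernel and sum: 0·1 + 0·1 + -3·-1 + 0·1 + 6·1 + 0·-1.

9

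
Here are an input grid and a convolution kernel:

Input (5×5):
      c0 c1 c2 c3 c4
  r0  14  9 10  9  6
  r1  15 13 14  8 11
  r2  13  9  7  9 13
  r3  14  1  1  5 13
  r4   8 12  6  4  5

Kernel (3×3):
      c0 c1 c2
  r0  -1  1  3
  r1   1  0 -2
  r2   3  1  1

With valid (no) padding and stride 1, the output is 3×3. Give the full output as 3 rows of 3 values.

Output[0,0]: The receptive field on the input at this output position is [14 9 10 / 15 13 14 / 13 9 7]. Elementwise product with the kernel and sum: 14·-1 + 9·1 + 10·3 + 15·1 + 14·-2 + 13·3 + 9·1 + 7·1.

67 68 52
83 25 29
71 62 43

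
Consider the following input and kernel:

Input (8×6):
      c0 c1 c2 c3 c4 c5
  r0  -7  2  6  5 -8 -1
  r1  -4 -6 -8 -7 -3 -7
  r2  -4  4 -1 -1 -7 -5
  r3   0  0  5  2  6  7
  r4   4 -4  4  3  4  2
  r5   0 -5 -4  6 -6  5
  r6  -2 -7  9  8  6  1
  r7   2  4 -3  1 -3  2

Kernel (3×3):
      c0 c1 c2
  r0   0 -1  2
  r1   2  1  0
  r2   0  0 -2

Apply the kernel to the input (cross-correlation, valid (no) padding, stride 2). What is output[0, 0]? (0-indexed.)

-2

The receptive field on the input at this output position is [-7 2 6 / -4 -6 -8 / -4 4 -1]. Elementwise product with the kernel and sum: 2·-1 + 6·2 + -4·2 + -6·1 + -1·-2.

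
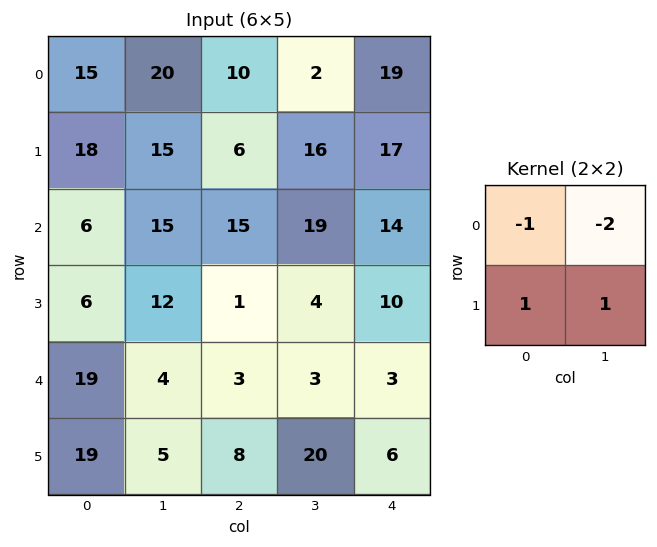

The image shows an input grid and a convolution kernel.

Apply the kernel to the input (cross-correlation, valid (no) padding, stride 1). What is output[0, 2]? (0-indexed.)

8

The receptive field on the input at this output position is [10 2 / 6 16]. Elementwise product with the kernel and sum: 10·-1 + 2·-2 + 6·1 + 16·1.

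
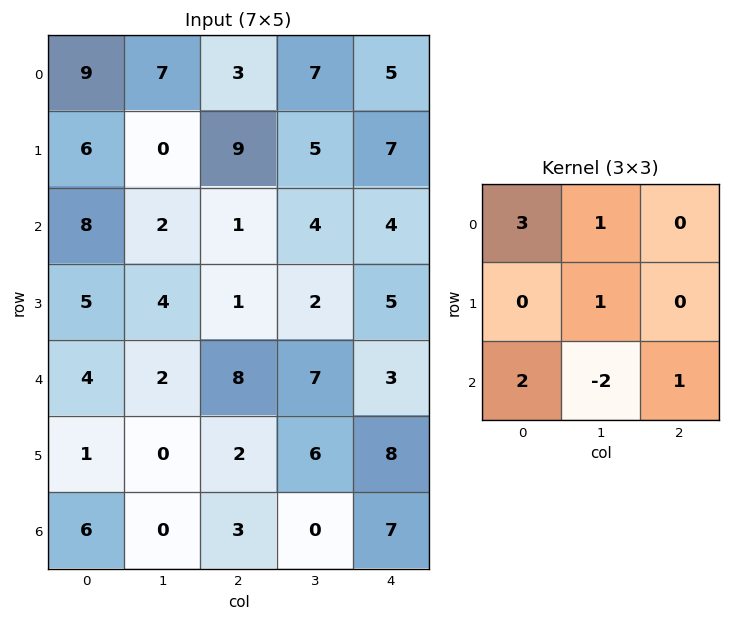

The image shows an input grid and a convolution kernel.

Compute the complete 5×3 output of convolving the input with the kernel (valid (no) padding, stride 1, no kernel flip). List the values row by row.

Output[0,0]: The receptive field on the input at this output position is [9 7 3 / 6 0 9 / 8 2 1]. Elementwise product with the kernel and sum: 9·3 + 7·1 + 0·1 + 8·2 + 2·-2 + 1·1.

47 39 19
23 18 39
42 3 14
25 23 12
29 10 50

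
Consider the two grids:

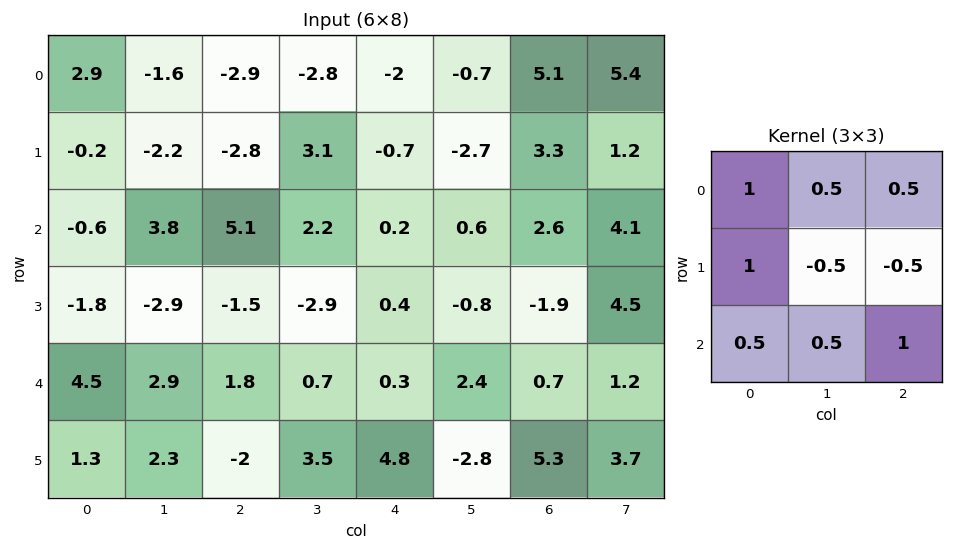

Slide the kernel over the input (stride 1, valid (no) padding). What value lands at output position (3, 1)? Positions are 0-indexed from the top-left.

0.2

The receptive field on the input at this output position is [-2.9 -1.5 -2.9 / 2.9 1.8 0.7 / 2.3 -2 3.5]. Elementwise product with the kernel and sum: -2.9·1 + -1.5·0.5 + -2.9·0.5 + 2.9·1 + 1.8·-0.5 + 0.7·-0.5 + 2.3·0.5 + -2·0.5 + 3.5·1.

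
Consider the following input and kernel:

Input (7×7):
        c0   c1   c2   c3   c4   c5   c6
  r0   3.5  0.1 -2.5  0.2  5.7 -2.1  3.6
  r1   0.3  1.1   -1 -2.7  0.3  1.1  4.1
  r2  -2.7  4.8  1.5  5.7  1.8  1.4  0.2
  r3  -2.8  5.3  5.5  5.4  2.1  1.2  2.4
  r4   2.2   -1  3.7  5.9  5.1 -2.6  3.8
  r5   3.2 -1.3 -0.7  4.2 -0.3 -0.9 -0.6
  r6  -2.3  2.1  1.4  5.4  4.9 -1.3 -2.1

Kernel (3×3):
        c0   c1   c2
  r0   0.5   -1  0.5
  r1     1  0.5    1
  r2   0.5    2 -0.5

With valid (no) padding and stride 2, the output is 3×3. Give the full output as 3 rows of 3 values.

Output[0,0]: The receptive field on the input at this output position is [3.5 0.1 -2.5 / 0.3 1.1 -1 / -2.7 4.8 1.5]. Elementwise product with the kernel and sum: 3.5·0.5 + 0.1·-1 + -2.5·0.5 + 0.3·1 + 1.1·0.5 + -1·1 + -2.7·0.5 + 4.8·2 + 1.5·-0.5.
Output[0,1]: The receptive field on the input at this output position is [-2.5 0.2 5.7 / -1 -2.7 0.3 / 1.5 5.7 1.8]. Elementwise product with the kernel and sum: -2.5·0.5 + 0.2·-1 + 5.7·0.5 + -1·1 + -2.7·0.5 + 0.3·1 + 1.5·0.5 + 5.7·2 + 1.8·-0.5.

7.75 10.6 15.3
-2.8 17.35 0.15
8.15 8.65 6.6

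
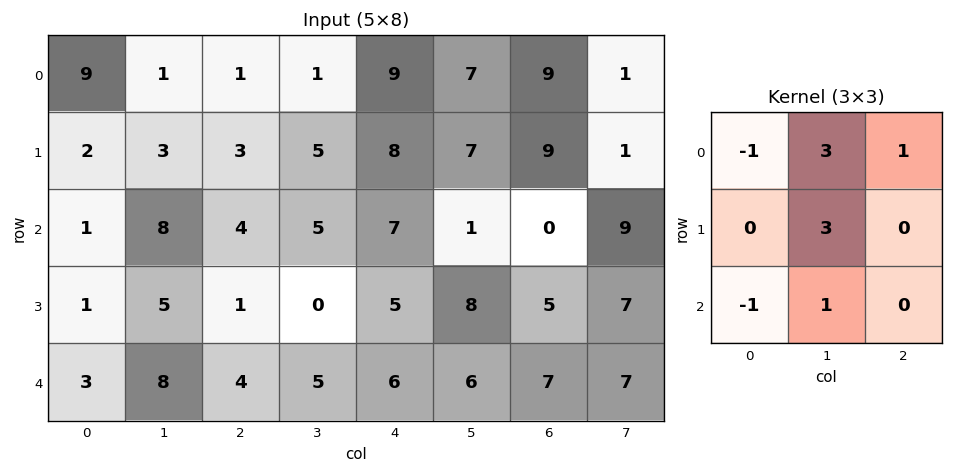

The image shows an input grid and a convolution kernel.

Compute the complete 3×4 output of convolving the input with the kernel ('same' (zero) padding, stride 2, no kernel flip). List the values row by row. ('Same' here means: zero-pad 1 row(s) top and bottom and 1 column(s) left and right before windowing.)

29 3 30 29
13 19 52 18
17 10 41 35

Output[0,0]: The receptive field on the zero-padded input at this output position is [0 0 0 / 0 9 1 / 0 2 3]. Elementwise product with the kernel and sum: 0·-1 + 0·3 + 0·1 + 9·3 + 0·-1 + 2·1.
Output[0,1]: The receptive field on the zero-padded input at this output position is [0 0 0 / 1 1 1 / 3 3 5]. Elementwise product with the kernel and sum: 0·-1 + 0·3 + 0·1 + 1·3 + 3·-1 + 3·1.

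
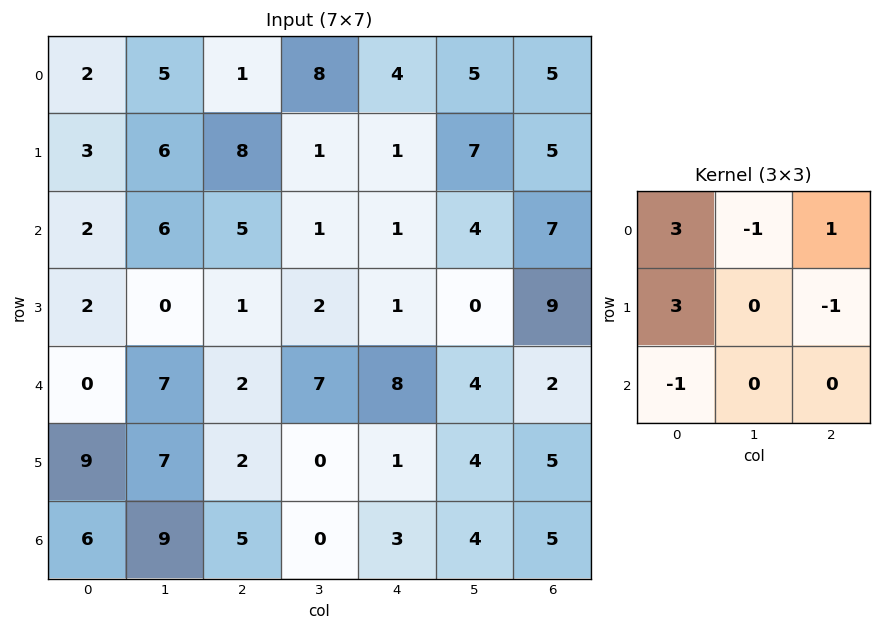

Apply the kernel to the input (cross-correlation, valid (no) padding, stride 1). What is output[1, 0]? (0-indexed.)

10

The receptive field on the input at this output position is [3 6 8 / 2 6 5 / 2 0 1]. Elementwise product with the kernel and sum: 3·3 + 6·-1 + 8·1 + 2·3 + 5·-1 + 2·-1.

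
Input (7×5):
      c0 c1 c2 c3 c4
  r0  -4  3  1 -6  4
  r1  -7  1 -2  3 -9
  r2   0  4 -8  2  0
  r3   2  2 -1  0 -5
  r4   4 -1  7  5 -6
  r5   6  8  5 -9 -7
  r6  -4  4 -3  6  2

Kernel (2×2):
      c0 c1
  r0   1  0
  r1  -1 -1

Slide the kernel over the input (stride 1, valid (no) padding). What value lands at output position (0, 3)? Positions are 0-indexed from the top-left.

0

The receptive field on the input at this output position is [-6 4 / 3 -9]. Elementwise product with the kernel and sum: -6·1 + 3·-1 + -9·-1.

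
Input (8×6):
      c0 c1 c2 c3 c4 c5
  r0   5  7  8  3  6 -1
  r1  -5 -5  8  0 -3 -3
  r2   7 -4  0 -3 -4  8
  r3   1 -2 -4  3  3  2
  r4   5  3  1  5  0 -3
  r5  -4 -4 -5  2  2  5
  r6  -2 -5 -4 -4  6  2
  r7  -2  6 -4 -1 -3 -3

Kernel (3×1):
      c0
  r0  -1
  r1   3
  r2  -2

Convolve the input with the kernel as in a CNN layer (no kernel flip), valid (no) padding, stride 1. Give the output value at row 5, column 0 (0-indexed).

2

The receptive field on the input at this output position is [-4 / -2 / -2]. Elementwise product with the kernel and sum: -4·-1 + -2·3 + -2·-2.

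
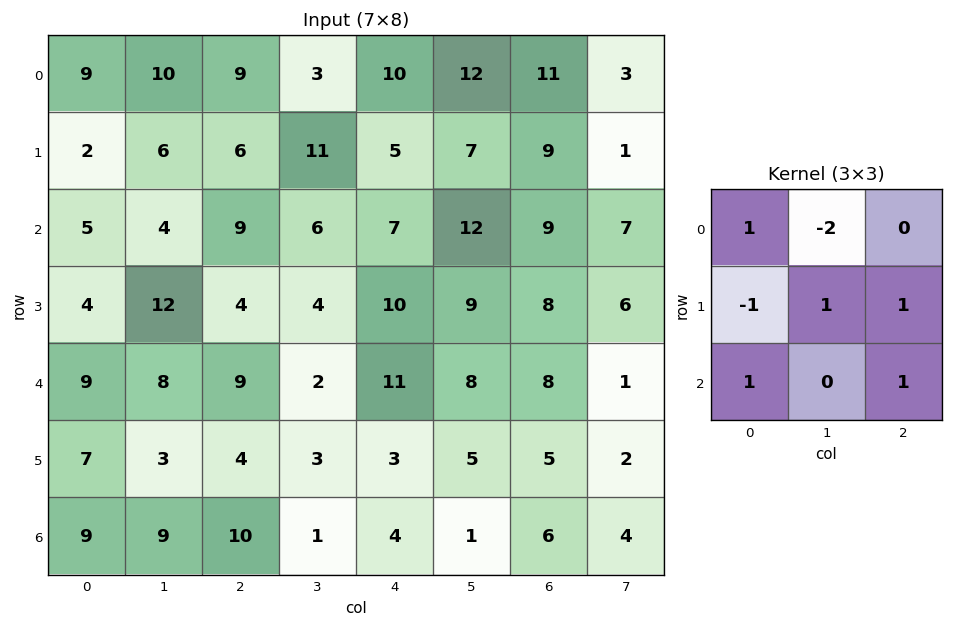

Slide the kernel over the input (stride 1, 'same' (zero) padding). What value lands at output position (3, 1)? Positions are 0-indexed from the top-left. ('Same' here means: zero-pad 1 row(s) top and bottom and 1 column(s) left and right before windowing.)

The receptive field on the zero-padded input at this output position is [5 4 9 / 4 12 4 / 9 8 9]. Elementwise product with the kernel and sum: 5·1 + 4·-2 + 4·-1 + 12·1 + 4·1 + 9·1 + 9·1.

27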